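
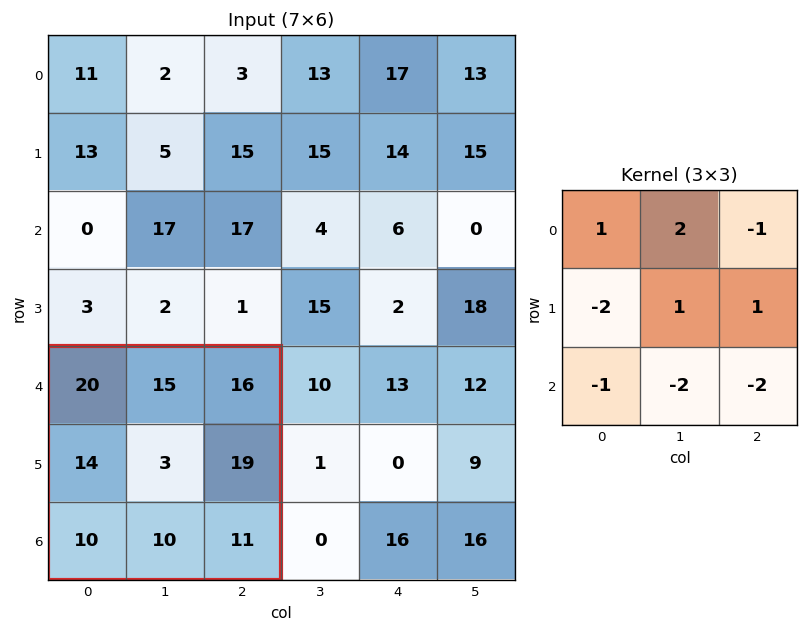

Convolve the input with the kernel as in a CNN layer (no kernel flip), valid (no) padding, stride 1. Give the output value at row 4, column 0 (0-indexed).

The receptive field on the input at this output position is [20 15 16 / 14 3 19 / 10 10 11]. Elementwise product with the kernel and sum: 20·1 + 15·2 + 16·-1 + 14·-2 + 3·1 + 19·1 + 10·-1 + 10·-2 + 11·-2.

-24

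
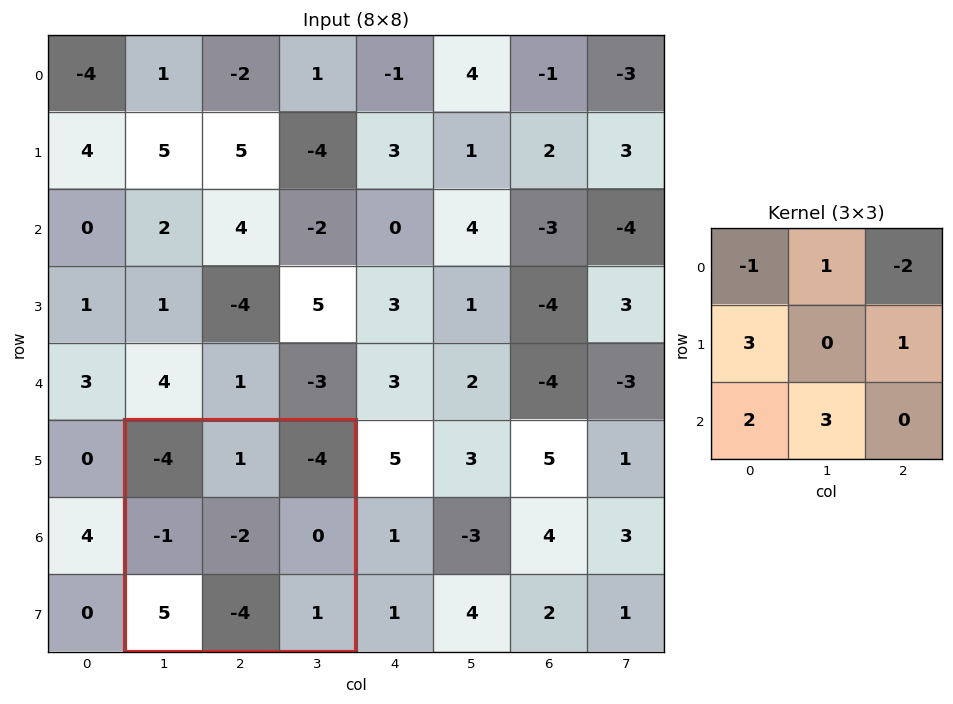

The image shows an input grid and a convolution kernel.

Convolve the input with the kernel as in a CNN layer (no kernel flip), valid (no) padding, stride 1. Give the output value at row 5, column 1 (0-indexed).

The receptive field on the input at this output position is [-4 1 -4 / -1 -2 0 / 5 -4 1]. Elementwise product with the kernel and sum: -4·-1 + 1·1 + -4·-2 + -1·3 + 0·1 + 5·2 + -4·3.

8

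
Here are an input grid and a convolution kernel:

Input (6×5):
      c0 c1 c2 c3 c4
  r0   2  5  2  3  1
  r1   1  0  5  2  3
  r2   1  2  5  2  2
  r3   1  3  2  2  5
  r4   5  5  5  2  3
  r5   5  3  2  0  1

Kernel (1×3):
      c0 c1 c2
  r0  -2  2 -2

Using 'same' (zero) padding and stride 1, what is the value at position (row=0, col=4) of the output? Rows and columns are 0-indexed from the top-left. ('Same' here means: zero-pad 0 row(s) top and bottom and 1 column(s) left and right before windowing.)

The receptive field on the zero-padded input at this output position is [3 1 0]. Elementwise product with the kernel and sum: 3·-2 + 1·2 + 0·-2.

-4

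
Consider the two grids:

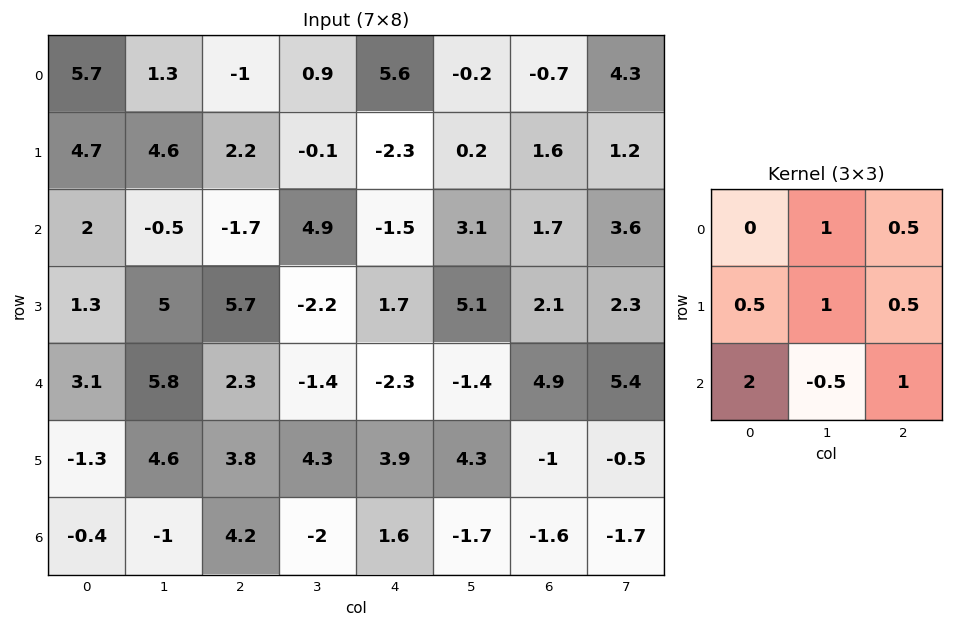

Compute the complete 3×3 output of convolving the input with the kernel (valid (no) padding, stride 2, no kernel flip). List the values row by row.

11.4 -3.8 -3.55
12.75 8.65 11.95
16.7 16.6 9.25

Output[0,0]: The receptive field on the input at this output position is [5.7 1.3 -1 / 4.7 4.6 2.2 / 2 -0.5 -1.7]. Elementwise product with the kernel and sum: 1.3·1 + -1·0.5 + 4.7·0.5 + 4.6·1 + 2.2·0.5 + 2·2 + -0.5·-0.5 + -1.7·1.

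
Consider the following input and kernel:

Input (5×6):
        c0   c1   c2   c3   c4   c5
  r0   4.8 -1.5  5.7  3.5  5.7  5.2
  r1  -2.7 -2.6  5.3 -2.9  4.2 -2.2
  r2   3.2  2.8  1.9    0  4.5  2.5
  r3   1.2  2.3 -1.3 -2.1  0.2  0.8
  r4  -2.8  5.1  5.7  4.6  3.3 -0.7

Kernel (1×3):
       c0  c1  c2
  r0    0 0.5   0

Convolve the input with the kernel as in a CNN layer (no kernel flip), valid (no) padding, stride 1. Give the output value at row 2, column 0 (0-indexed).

1.4

The receptive field on the input at this output position is [3.2 2.8 1.9]. Elementwise product with the kernel and sum: 2.8·0.5.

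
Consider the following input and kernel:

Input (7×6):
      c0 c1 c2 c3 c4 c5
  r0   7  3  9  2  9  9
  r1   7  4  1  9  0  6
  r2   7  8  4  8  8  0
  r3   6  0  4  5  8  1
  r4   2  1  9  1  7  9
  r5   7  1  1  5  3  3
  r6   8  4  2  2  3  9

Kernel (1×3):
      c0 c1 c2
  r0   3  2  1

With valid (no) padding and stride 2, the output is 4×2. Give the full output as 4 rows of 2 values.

Output[0,0]: The receptive field on the input at this output position is [7 3 9]. Elementwise product with the kernel and sum: 7·3 + 3·2 + 9·1.
Output[0,1]: The receptive field on the input at this output position is [9 2 9]. Elementwise product with the kernel and sum: 9·3 + 2·2 + 9·1.

36 40
41 36
17 36
34 13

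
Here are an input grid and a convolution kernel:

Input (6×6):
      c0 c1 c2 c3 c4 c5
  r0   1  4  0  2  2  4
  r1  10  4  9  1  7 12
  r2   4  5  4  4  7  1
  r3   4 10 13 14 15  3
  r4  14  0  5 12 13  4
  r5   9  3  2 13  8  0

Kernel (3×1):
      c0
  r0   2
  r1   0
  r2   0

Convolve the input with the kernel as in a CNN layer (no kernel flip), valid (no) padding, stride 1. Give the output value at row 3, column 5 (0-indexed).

The receptive field on the input at this output position is [3 / 4 / 0]. Elementwise product with the kernel and sum: 3·2.

6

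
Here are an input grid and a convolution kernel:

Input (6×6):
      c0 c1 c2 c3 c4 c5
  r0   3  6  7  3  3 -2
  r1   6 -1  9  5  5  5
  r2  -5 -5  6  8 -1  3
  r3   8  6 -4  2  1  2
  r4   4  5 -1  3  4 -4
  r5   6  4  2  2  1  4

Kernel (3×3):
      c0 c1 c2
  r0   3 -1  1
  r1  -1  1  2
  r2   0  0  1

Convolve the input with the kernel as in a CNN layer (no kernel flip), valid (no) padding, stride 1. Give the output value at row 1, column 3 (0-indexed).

14

The receptive field on the input at this output position is [5 5 5 / 8 -1 3 / 2 1 2]. Elementwise product with the kernel and sum: 5·3 + 5·-1 + 5·1 + 8·-1 + -1·1 + 3·2 + 2·1.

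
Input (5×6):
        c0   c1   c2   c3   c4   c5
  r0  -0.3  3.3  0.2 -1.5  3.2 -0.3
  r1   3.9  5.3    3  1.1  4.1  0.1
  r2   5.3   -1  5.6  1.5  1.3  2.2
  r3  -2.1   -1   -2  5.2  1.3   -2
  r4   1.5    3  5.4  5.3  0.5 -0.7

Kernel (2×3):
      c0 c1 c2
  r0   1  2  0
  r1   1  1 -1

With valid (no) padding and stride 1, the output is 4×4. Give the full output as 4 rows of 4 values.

12.5 10.9 -2.8 10
13.2 14.4 11 9.9
2.2 2 10.5 12.6
-5 -1.9 18.6 14.3

Output[0,0]: The receptive field on the input at this output position is [-0.3 3.3 0.2 / 3.9 5.3 3]. Elementwise product with the kernel and sum: -0.3·1 + 3.3·2 + 3.9·1 + 5.3·1 + 3·-1.
Output[0,1]: The receptive field on the input at this output position is [3.3 0.2 -1.5 / 5.3 3 1.1]. Elementwise product with the kernel and sum: 3.3·1 + 0.2·2 + 5.3·1 + 3·1 + 1.1·-1.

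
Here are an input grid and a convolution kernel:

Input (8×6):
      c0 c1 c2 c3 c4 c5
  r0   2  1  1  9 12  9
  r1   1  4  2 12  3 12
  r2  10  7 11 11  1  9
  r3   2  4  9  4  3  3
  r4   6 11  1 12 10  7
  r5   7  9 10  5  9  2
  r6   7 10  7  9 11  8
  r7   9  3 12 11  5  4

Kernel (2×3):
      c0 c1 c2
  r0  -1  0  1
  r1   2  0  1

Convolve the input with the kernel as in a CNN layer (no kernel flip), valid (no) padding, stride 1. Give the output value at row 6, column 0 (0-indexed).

The receptive field on the input at this output position is [7 10 7 / 9 3 12]. Elementwise product with the kernel and sum: 7·-1 + 7·1 + 9·2 + 12·1.

30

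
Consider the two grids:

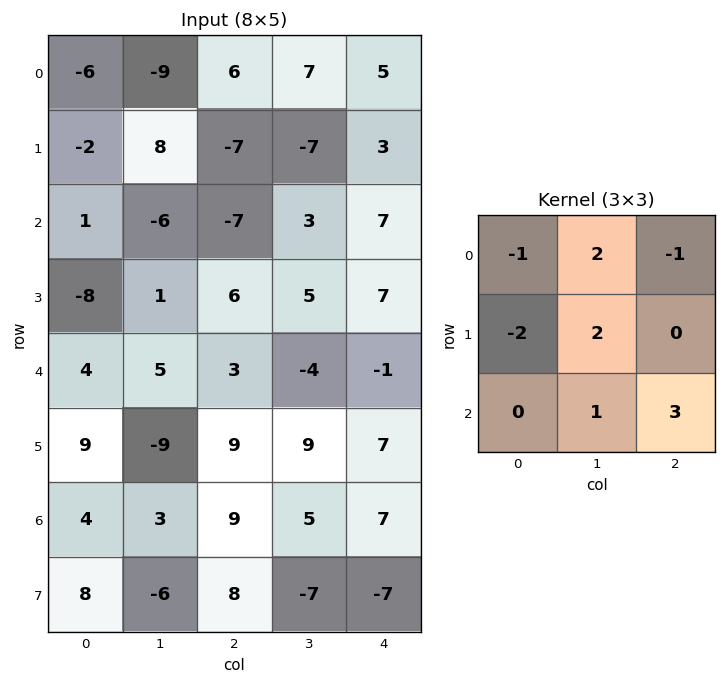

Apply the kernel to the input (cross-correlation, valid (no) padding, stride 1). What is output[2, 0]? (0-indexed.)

26

The receptive field on the input at this output position is [1 -6 -7 / -8 1 6 / 4 5 3]. Elementwise product with the kernel and sum: 1·-1 + -6·2 + -7·-1 + -8·-2 + 1·2 + 5·1 + 3·3.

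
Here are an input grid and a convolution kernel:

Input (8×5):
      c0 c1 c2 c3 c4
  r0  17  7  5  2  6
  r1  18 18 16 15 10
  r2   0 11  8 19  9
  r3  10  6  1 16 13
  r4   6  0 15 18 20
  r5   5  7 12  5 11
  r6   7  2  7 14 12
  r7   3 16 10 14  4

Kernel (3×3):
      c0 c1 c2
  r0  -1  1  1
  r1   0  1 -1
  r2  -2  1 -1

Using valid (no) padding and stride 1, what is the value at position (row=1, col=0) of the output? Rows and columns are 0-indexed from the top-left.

4

The receptive field on the input at this output position is [18 18 16 / 0 11 8 / 10 6 1]. Elementwise product with the kernel and sum: 18·-1 + 18·1 + 16·1 + 11·1 + 8·-1 + 10·-2 + 6·1 + 1·-1.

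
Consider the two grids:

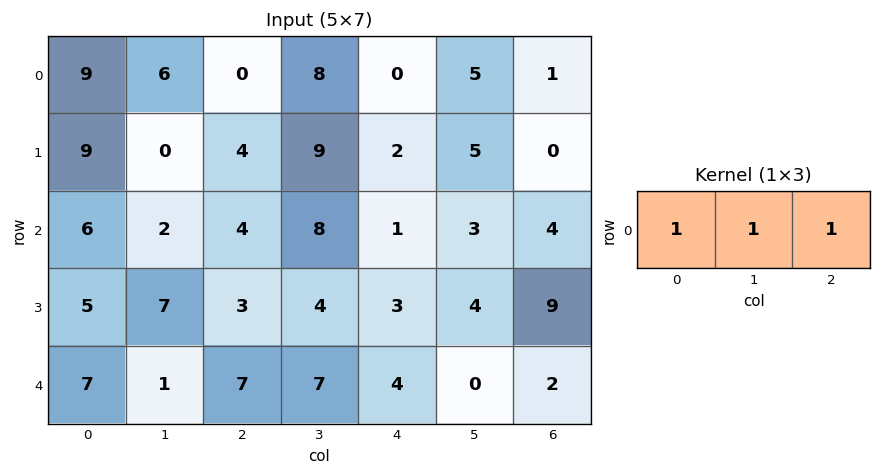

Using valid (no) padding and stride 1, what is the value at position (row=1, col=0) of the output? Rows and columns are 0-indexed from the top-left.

The receptive field on the input at this output position is [9 0 4]. Elementwise product with the kernel and sum: 9·1 + 0·1 + 4·1.

13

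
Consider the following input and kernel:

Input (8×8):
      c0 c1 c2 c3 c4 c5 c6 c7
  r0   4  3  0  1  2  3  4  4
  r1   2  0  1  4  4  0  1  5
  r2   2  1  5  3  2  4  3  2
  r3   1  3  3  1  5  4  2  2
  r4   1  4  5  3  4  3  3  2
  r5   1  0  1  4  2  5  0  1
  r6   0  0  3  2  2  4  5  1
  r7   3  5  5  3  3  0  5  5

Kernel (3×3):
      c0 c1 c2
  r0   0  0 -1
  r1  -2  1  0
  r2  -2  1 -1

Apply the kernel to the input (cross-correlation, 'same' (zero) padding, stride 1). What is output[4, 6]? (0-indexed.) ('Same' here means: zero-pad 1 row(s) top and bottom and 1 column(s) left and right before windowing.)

-16

The receptive field on the zero-padded input at this output position is [4 2 2 / 3 3 2 / 5 0 1]. Elementwise product with the kernel and sum: 2·-1 + 3·-2 + 3·1 + 5·-2 + 0·1 + 1·-1.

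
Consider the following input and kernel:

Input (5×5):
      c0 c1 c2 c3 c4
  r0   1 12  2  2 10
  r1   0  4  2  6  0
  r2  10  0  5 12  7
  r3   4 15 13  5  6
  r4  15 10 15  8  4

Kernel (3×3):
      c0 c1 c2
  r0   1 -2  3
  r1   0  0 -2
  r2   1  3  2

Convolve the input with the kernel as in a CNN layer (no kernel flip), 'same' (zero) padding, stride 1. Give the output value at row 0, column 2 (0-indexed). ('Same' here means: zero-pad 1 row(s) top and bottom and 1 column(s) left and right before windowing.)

18

The receptive field on the zero-padded input at this output position is [0 0 0 / 12 2 2 / 4 2 6]. Elementwise product with the kernel and sum: 0·1 + 0·-2 + 0·3 + 2·-2 + 4·1 + 2·3 + 6·2.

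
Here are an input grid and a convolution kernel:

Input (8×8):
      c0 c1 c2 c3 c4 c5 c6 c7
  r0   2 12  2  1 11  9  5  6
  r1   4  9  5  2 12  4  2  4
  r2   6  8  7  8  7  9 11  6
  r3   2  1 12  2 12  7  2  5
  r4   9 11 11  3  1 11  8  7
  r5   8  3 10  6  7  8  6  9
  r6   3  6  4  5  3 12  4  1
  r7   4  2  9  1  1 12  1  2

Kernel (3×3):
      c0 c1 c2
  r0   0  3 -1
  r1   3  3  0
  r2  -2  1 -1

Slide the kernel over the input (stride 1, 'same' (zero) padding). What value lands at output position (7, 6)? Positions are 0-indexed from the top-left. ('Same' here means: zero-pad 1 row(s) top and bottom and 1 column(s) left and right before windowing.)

The receptive field on the zero-padded input at this output position is [12 4 1 / 12 1 2 / 0 0 0]. Elementwise product with the kernel and sum: 4·3 + 1·-1 + 12·3 + 1·3 + 0·-2 + 0·1 + 0·-1.

50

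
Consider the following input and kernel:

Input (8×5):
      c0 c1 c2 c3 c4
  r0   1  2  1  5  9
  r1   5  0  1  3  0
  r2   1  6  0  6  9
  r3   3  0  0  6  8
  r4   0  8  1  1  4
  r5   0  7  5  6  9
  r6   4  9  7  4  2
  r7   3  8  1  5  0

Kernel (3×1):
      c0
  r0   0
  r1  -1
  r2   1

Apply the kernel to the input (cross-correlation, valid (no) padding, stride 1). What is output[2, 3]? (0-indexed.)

-5

The receptive field on the input at this output position is [6 / 6 / 1]. Elementwise product with the kernel and sum: 6·-1 + 1·1.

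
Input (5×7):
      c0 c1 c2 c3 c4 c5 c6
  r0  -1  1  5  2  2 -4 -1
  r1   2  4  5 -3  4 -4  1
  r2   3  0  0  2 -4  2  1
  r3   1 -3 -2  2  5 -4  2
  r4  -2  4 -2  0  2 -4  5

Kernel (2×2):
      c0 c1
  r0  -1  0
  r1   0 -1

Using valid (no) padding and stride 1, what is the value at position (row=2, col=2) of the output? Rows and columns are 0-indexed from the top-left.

The receptive field on the input at this output position is [0 2 / -2 2]. Elementwise product with the kernel and sum: 0·-1 + 2·-1.

-2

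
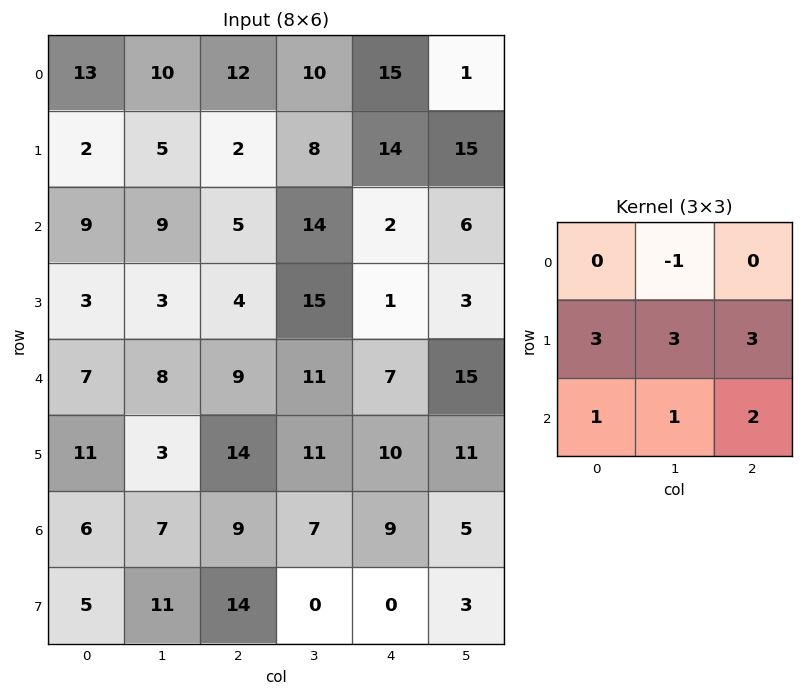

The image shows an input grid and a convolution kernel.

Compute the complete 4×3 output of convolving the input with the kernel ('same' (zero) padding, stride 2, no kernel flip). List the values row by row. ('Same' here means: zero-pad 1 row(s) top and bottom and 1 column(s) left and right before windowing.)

Output[0,0]: The receptive field on the zero-padded input at this output position is [0 0 0 / 0 13 10 / 0 2 5]. Elementwise product with the kernel and sum: 0·-1 + 0·3 + 13·3 + 10·3 + 0·1 + 2·1 + 5·2.
Output[0,1]: The receptive field on the zero-padded input at this output position is [0 0 0 / 10 12 10 / 5 2 8]. Elementwise product with the kernel and sum: 0·-1 + 10·3 + 12·3 + 10·3 + 5·1 + 2·1 + 8·2.

81 119 130
61 119 74
59 119 141
55 80 59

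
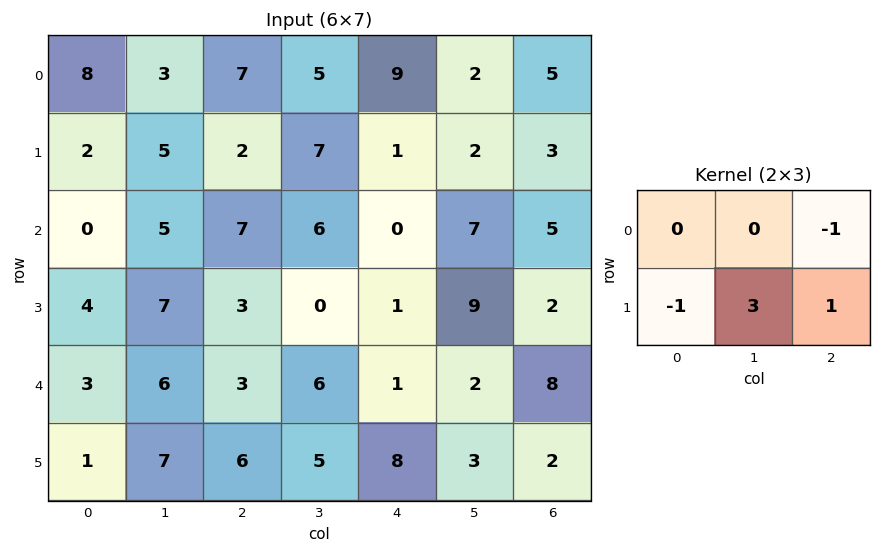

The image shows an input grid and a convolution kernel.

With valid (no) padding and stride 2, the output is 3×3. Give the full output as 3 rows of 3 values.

8 11 3
13 -2 23
23 16 -5

Output[0,0]: The receptive field on the input at this output position is [8 3 7 / 2 5 2]. Elementwise product with the kernel and sum: 7·-1 + 2·-1 + 5·3 + 2·1.
Output[0,1]: The receptive field on the input at this output position is [7 5 9 / 2 7 1]. Elementwise product with the kernel and sum: 9·-1 + 2·-1 + 7·3 + 1·1.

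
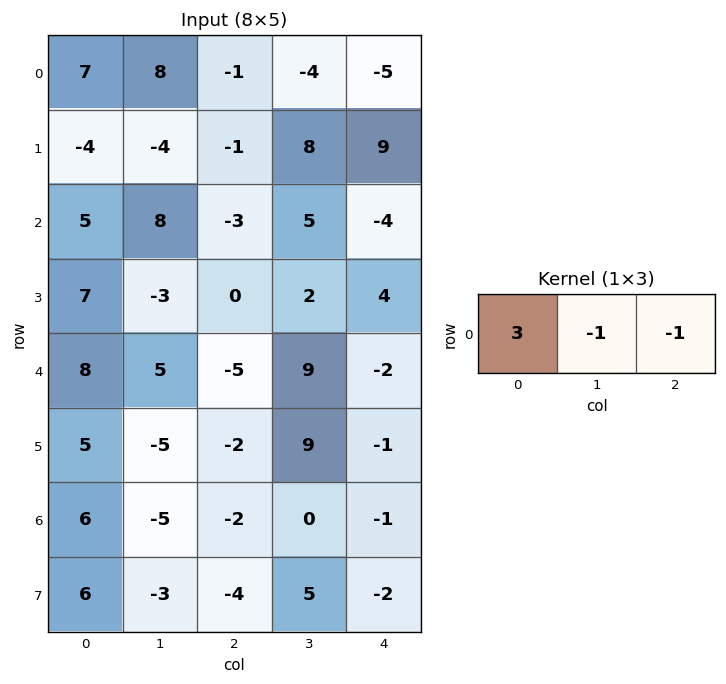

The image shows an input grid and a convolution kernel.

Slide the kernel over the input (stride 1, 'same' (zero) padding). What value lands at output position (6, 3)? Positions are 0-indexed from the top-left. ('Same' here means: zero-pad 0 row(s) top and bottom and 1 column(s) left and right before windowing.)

-5

The receptive field on the zero-padded input at this output position is [-2 0 -1]. Elementwise product with the kernel and sum: -2·3 + 0·-1 + -1·-1.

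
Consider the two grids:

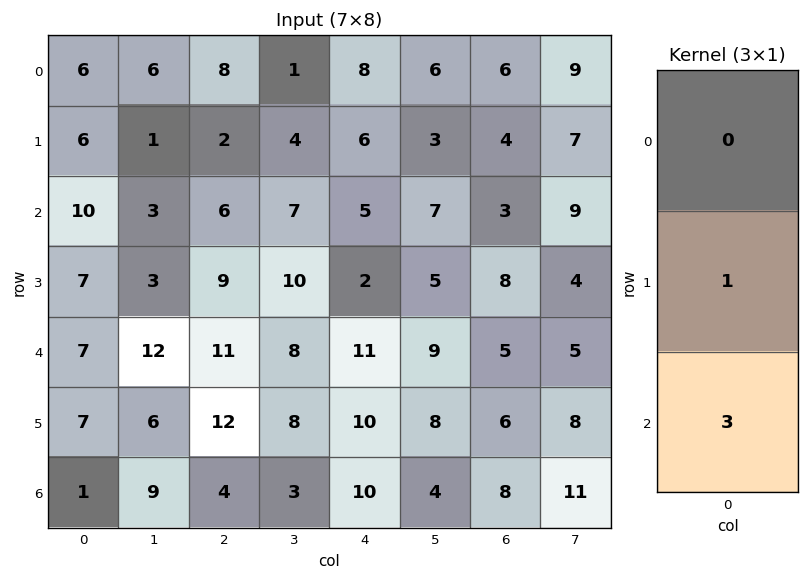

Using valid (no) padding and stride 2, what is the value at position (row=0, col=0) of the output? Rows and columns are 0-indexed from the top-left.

The receptive field on the input at this output position is [6 / 6 / 10]. Elementwise product with the kernel and sum: 6·1 + 10·3.

36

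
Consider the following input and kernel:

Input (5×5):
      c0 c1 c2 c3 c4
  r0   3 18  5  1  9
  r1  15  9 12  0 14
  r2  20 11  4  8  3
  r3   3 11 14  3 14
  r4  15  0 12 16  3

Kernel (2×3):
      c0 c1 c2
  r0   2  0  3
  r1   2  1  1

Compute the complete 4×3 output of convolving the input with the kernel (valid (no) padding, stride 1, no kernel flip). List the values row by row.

Output[0,0]: The receptive field on the input at this output position is [3 18 5 / 15 9 12]. Elementwise product with the kernel and sum: 3·2 + 5·3 + 15·2 + 9·1 + 12·1.
Output[0,1]: The receptive field on the input at this output position is [18 5 1 / 9 12 0]. Elementwise product with the kernel and sum: 18·2 + 1·3 + 9·2 + 12·1 + 0·1.

72 69 75
121 52 85
83 85 62
90 59 113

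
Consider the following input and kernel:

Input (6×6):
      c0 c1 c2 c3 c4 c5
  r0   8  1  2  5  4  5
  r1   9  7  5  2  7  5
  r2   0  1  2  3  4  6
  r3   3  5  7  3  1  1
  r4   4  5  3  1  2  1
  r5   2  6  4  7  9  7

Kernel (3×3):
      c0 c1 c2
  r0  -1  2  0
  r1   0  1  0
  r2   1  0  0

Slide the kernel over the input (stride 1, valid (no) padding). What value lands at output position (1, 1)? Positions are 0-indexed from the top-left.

10

The receptive field on the input at this output position is [7 5 2 / 1 2 3 / 5 7 3]. Elementwise product with the kernel and sum: 7·-1 + 5·2 + 2·1 + 5·1.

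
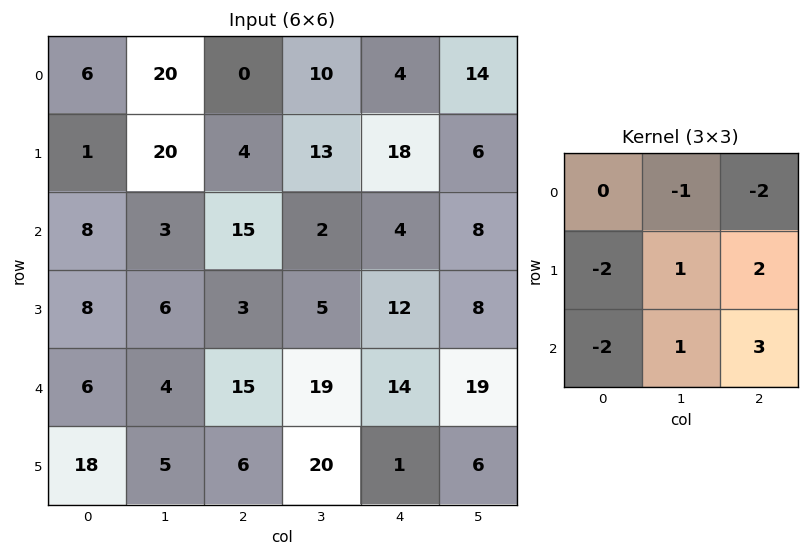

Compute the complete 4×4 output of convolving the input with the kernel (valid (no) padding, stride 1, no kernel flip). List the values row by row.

Output[0,0]: The receptive field on the input at this output position is [6 20 0 / 1 20 4 / 8 3 15]. Elementwise product with the kernel and sum: 20·-1 + 0·-2 + 1·-2 + 20·1 + 4·2 + 8·-2 + 3·1 + 15·3.

38 -15 7 -4
-12 -11 -34 12
0 46 44 31
-3 88 -1 -35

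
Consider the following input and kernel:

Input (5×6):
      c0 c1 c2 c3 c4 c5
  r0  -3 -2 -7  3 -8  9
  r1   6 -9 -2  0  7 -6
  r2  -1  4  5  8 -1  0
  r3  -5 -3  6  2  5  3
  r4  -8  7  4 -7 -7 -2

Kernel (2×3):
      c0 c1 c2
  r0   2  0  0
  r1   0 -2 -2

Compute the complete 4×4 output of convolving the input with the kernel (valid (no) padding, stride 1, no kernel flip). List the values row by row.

Output[0,0]: The receptive field on the input at this output position is [-3 -2 -7 / 6 -9 -2]. Elementwise product with the kernel and sum: -3·2 + -9·-2 + -2·-2.
Output[0,1]: The receptive field on the input at this output position is [-2 -7 3 / -9 -2 0]. Elementwise product with the kernel and sum: -2·2 + -2·-2 + 0·-2.

16 0 -28 4
-6 -44 -18 2
-8 -8 -4 0
-32 0 40 22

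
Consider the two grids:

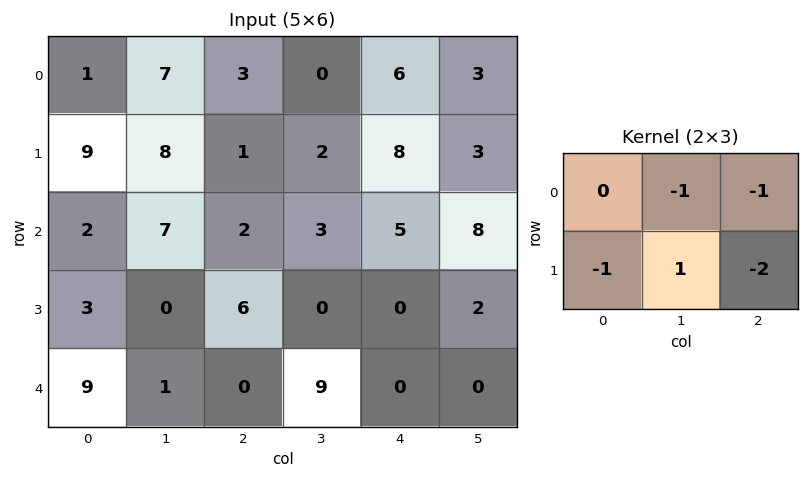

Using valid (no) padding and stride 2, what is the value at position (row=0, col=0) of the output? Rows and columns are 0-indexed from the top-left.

-13

The receptive field on the input at this output position is [1 7 3 / 9 8 1]. Elementwise product with the kernel and sum: 7·-1 + 3·-1 + 9·-1 + 8·1 + 1·-2.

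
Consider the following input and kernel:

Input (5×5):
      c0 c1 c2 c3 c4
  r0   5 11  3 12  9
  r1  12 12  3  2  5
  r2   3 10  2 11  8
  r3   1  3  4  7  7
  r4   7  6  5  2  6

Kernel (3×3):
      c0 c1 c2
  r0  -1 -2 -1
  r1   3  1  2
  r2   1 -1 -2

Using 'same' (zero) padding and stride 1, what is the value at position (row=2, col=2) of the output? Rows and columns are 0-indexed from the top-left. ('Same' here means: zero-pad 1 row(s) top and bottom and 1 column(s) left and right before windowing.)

The receptive field on the zero-padded input at this output position is [12 3 2 / 10 2 11 / 3 4 7]. Elementwise product with the kernel and sum: 12·-1 + 3·-2 + 2·-1 + 10·3 + 2·1 + 11·2 + 3·1 + 4·-1 + 7·-2.

19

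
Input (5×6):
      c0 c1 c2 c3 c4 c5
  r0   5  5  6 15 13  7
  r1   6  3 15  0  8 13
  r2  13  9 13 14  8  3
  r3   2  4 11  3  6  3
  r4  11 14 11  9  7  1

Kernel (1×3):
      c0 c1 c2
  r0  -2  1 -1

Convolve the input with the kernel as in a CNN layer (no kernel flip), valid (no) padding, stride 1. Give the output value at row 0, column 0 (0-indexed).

-11

The receptive field on the input at this output position is [5 5 6]. Elementwise product with the kernel and sum: 5·-2 + 5·1 + 6·-1.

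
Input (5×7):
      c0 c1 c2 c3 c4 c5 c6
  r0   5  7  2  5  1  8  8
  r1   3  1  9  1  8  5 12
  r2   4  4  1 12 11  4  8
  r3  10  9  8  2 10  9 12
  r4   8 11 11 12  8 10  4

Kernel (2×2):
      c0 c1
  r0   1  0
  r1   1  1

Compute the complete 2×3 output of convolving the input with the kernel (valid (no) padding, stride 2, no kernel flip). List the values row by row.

Output[0,0]: The receptive field on the input at this output position is [5 7 / 3 1]. Elementwise product with the kernel and sum: 5·1 + 3·1 + 1·1.
Output[0,1]: The receptive field on the input at this output position is [2 5 / 9 1]. Elementwise product with the kernel and sum: 2·1 + 9·1 + 1·1.

9 12 14
23 11 30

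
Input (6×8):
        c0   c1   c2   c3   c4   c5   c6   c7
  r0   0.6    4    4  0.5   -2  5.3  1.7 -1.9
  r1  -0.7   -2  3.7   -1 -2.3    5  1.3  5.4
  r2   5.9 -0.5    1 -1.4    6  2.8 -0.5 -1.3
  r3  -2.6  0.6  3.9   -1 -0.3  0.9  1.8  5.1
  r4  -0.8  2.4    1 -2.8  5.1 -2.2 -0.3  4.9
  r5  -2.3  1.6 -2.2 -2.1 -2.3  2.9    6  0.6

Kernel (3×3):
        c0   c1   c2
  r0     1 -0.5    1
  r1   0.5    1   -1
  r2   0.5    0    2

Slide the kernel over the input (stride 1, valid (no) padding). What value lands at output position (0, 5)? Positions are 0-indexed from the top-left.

The receptive field on the input at this output position is [5.3 1.7 -1.9 / 5 1.3 5.4 / 2.8 -0.5 -1.3]. Elementwise product with the kernel and sum: 5.3·1 + 1.7·-0.5 + -1.9·1 + 5·0.5 + 1.3·1 + 5.4·-1 + 2.8·0.5 + -1.3·2.

-0.25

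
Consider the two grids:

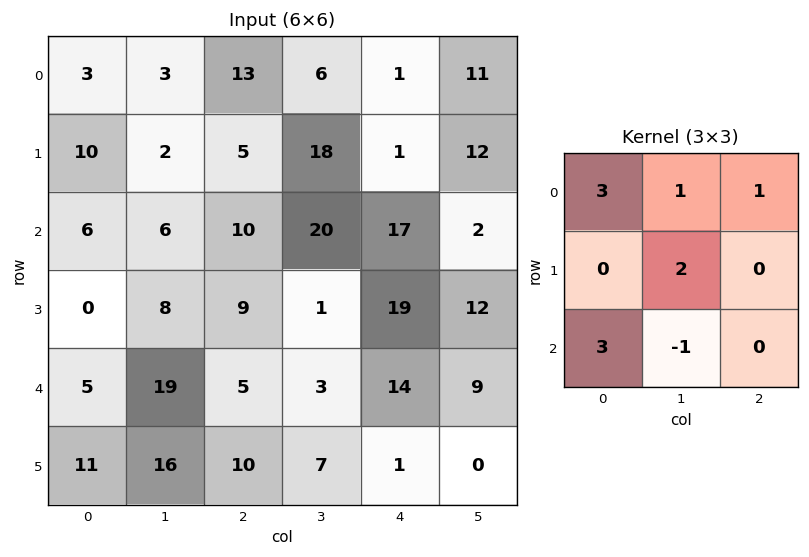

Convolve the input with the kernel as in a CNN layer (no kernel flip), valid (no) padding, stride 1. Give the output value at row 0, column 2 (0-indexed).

The receptive field on the input at this output position is [13 6 1 / 5 18 1 / 10 20 17]. Elementwise product with the kernel and sum: 13·3 + 6·1 + 1·1 + 18·2 + 10·3 + 20·-1.

92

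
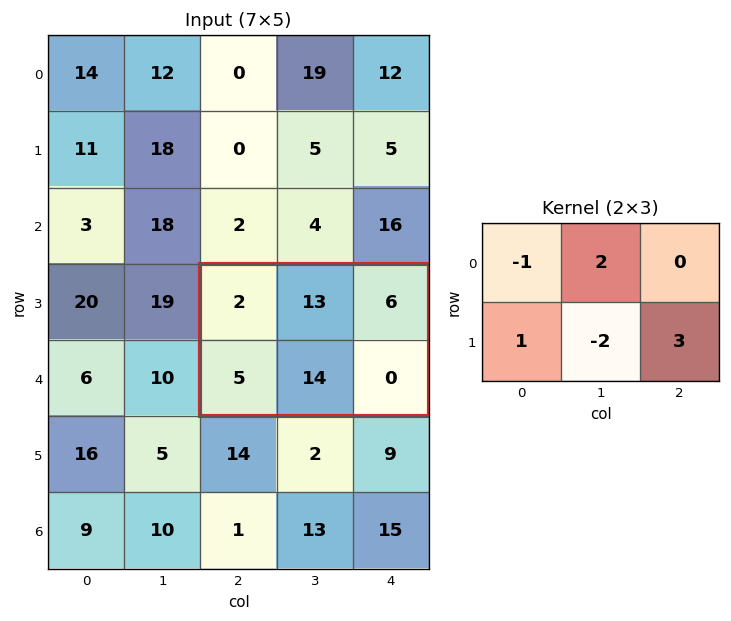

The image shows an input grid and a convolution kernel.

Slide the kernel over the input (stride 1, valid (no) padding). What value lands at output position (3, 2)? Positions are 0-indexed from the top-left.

The receptive field on the input at this output position is [2 13 6 / 5 14 0]. Elementwise product with the kernel and sum: 2·-1 + 13·2 + 5·1 + 14·-2 + 0·3.

1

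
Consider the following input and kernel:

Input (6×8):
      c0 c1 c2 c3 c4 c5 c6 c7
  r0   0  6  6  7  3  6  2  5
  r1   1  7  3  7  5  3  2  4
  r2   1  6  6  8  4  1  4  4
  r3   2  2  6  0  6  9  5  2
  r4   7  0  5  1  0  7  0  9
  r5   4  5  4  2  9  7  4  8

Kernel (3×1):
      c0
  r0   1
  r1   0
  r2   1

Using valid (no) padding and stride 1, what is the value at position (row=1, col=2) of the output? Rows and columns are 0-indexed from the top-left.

9

The receptive field on the input at this output position is [3 / 6 / 6]. Elementwise product with the kernel and sum: 3·1 + 6·1.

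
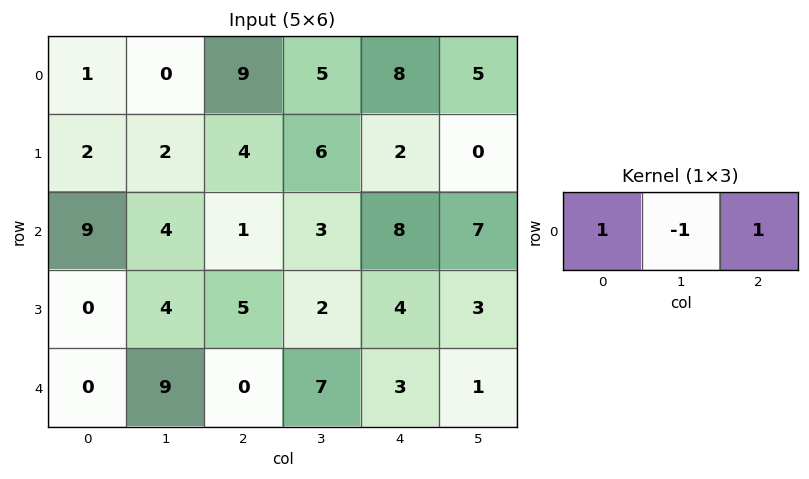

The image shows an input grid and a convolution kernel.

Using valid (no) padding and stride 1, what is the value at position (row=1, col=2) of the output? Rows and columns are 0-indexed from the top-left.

0

The receptive field on the input at this output position is [4 6 2]. Elementwise product with the kernel and sum: 4·1 + 6·-1 + 2·1.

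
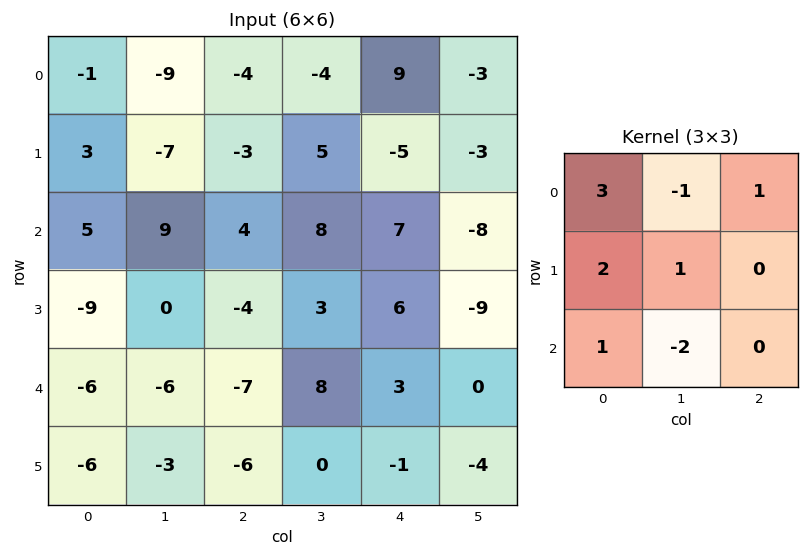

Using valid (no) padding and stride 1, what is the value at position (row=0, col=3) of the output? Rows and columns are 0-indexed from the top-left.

-25

The receptive field on the input at this output position is [-4 9 -3 / 5 -5 -3 / 8 7 -8]. Elementwise product with the kernel and sum: -4·3 + 9·-1 + -3·1 + 5·2 + -5·1 + 8·1 + 7·-2.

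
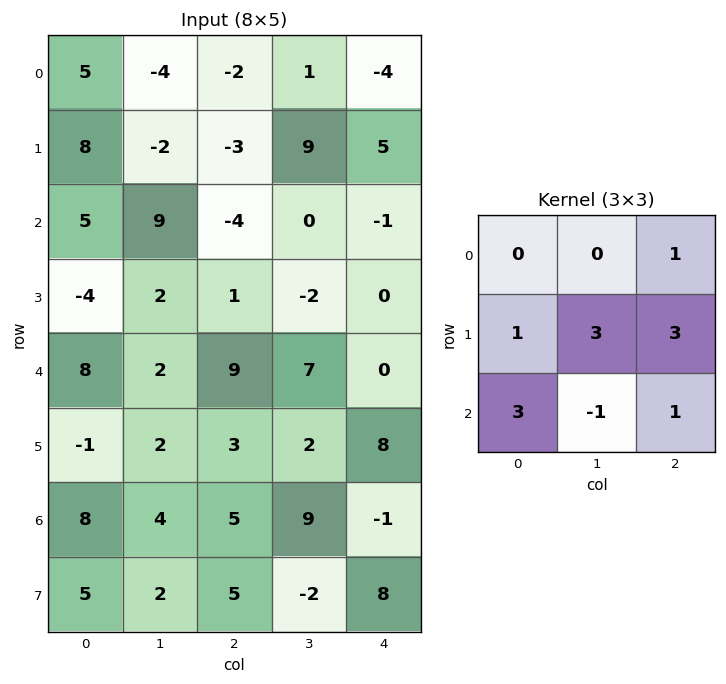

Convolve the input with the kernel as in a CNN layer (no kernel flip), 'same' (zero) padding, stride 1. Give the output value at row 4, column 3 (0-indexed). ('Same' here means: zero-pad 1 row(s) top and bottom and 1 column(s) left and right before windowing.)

The receptive field on the zero-padded input at this output position is [1 -2 0 / 9 7 0 / 3 2 8]. Elementwise product with the kernel and sum: 0·1 + 9·1 + 7·3 + 0·3 + 3·3 + 2·-1 + 8·1.

45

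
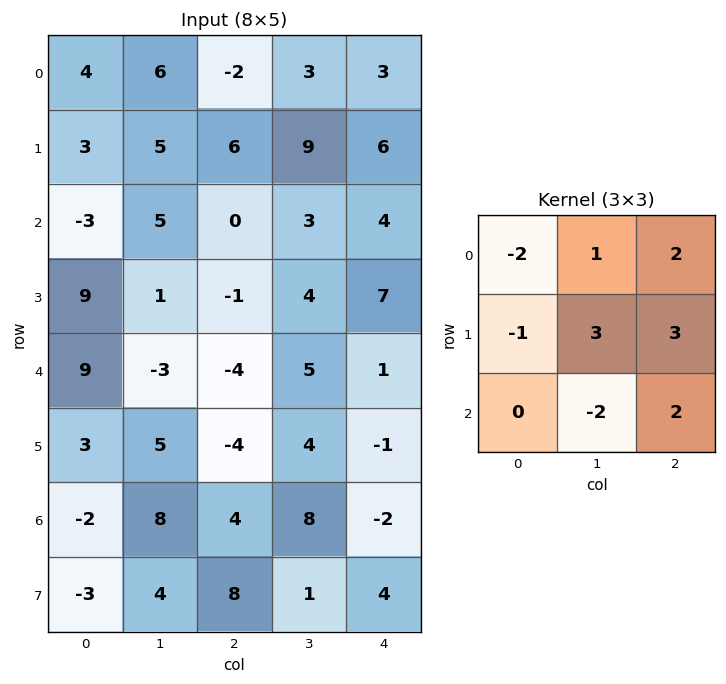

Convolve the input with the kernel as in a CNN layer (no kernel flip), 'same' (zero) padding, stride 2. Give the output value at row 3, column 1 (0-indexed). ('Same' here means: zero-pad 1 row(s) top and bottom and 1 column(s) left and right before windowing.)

8

The receptive field on the zero-padded input at this output position is [5 -4 4 / 8 4 8 / 4 8 1]. Elementwise product with the kernel and sum: 5·-2 + -4·1 + 4·2 + 8·-1 + 4·3 + 8·3 + 8·-2 + 1·2.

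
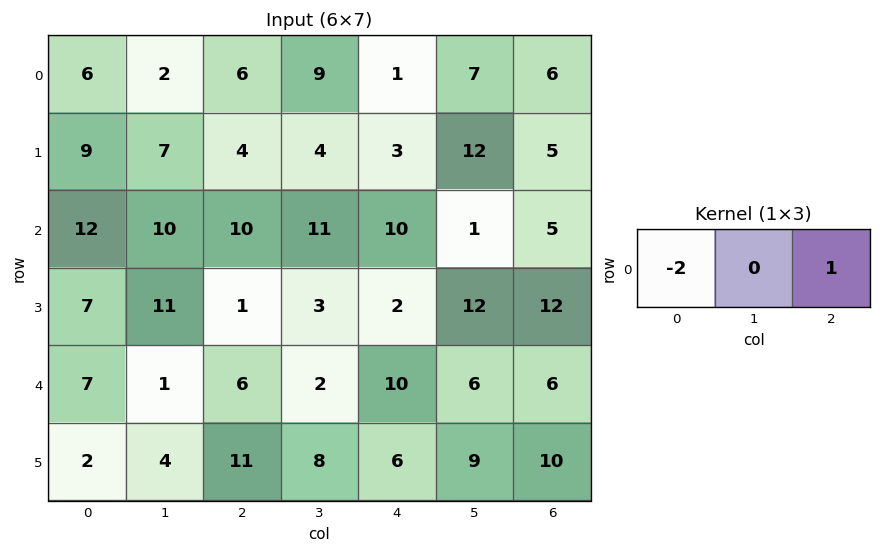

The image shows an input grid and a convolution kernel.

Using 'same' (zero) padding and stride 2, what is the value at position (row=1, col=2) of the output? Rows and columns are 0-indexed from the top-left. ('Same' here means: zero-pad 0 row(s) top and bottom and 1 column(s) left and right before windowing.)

-21

The receptive field on the zero-padded input at this output position is [11 10 1]. Elementwise product with the kernel and sum: 11·-2 + 1·1.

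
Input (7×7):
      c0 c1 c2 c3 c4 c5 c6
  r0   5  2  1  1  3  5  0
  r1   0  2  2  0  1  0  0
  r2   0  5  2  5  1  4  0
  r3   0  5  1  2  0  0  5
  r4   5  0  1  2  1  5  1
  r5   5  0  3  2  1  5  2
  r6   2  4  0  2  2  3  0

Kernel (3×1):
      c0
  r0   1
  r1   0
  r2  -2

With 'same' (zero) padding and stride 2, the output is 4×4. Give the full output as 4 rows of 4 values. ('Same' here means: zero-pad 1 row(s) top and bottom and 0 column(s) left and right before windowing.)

Output[0,0]: The receptive field on the zero-padded input at this output position is [0 / 5 / 0]. Elementwise product with the kernel and sum: 0·1 + 0·-2.

0 -4 -2 0
0 0 1 -10
-10 -5 -2 1
5 3 1 2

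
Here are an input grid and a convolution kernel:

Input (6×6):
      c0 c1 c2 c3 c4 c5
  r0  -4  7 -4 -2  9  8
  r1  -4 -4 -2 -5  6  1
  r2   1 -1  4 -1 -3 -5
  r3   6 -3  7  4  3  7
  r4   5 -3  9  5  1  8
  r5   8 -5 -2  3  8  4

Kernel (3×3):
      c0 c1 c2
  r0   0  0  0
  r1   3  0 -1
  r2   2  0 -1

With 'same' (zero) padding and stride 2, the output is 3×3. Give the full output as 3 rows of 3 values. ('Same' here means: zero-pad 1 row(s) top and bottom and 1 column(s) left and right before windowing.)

-3 20 -25
4 -12 3
8 -27 9

Output[0,0]: The receptive field on the zero-padded input at this output position is [0 0 0 / 0 -4 7 / 0 -4 -4]. Elementwise product with the kernel and sum: 0·3 + 7·-1 + 0·2 + -4·-1.
Output[0,1]: The receptive field on the zero-padded input at this output position is [0 0 0 / 7 -4 -2 / -4 -2 -5]. Elementwise product with the kernel and sum: 7·3 + -2·-1 + -4·2 + -5·-1.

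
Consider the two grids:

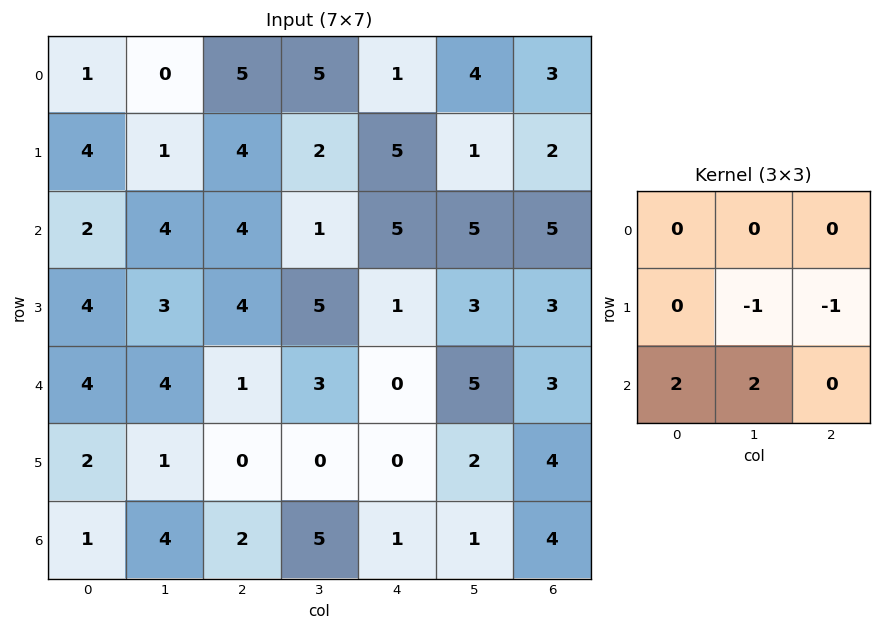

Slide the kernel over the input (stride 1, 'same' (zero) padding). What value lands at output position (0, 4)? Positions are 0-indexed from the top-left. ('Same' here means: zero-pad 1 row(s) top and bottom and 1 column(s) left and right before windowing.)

The receptive field on the zero-padded input at this output position is [0 0 0 / 5 1 4 / 2 5 1]. Elementwise product with the kernel and sum: 1·-1 + 4·-1 + 2·2 + 5·2.

9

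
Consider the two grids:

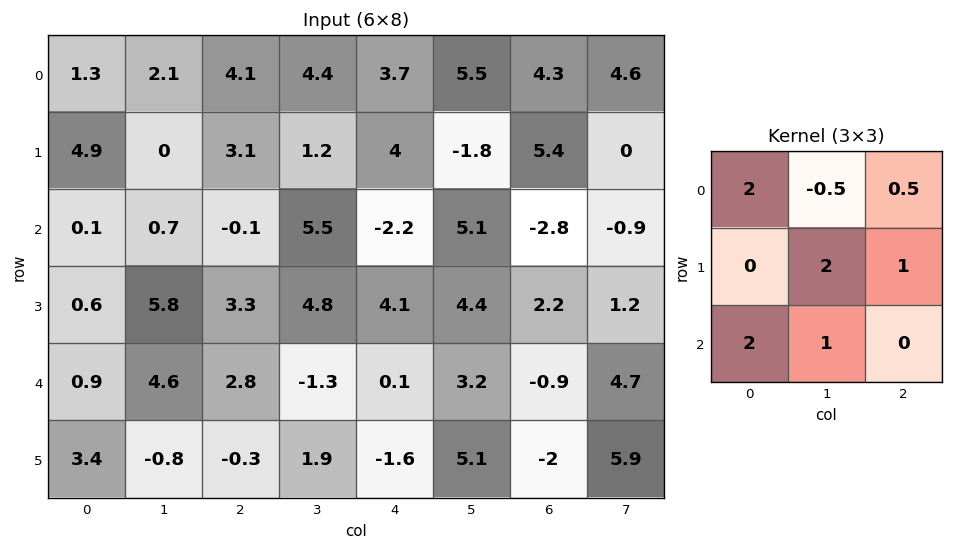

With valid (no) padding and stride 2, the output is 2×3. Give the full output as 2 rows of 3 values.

Output[0,0]: The receptive field on the input at this output position is [1.3 2.1 4.1 / 4.9 0 3.1 / 0.1 0.7 -0.1]. Elementwise product with the kernel and sum: 1.3·2 + 2.1·-0.5 + 4.1·0.5 + 0·2 + 3.1·1 + 0.1·2 + 0.7·1.
Output[0,1]: The receptive field on the input at this output position is [4.1 4.4 3.7 / 3.1 1.2 4 / -0.1 5.5 -2.2]. Elementwise product with the kernel and sum: 4.1·2 + 4.4·-0.5 + 3.7·0.5 + 1.2·2 + 4·1 + -0.1·2 + 5.5·1.

7.6 19.55 9.3
21.1 13.95 6.05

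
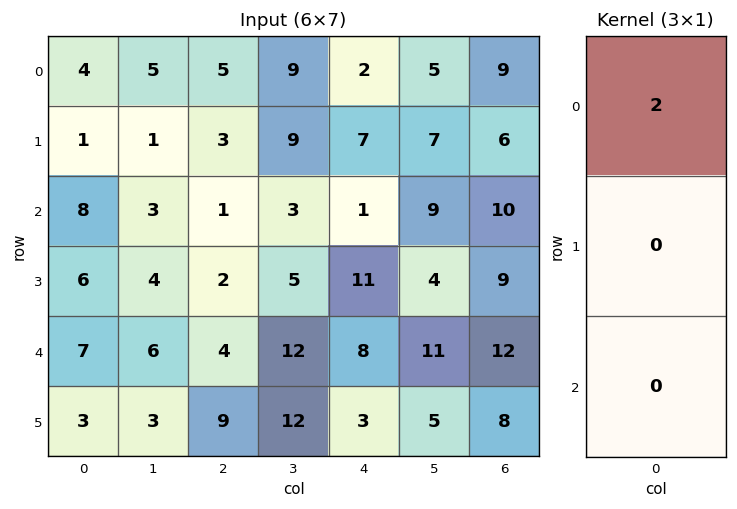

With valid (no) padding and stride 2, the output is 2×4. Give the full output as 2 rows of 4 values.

Output[0,0]: The receptive field on the input at this output position is [4 / 1 / 8]. Elementwise product with the kernel and sum: 4·2.

8 10 4 18
16 2 2 20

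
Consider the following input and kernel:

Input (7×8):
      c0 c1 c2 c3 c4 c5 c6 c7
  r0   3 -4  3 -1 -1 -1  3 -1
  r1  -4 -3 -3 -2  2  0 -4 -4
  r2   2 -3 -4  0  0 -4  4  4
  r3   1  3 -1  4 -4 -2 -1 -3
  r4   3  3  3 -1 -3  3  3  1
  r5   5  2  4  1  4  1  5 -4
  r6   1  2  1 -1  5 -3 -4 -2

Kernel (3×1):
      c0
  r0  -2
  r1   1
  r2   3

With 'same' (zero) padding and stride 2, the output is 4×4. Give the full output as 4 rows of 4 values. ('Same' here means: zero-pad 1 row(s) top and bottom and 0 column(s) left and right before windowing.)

-9 -6 5 -9
13 -1 -16 9
16 17 17 20
-9 -7 -3 -14

Output[0,0]: The receptive field on the zero-padded input at this output position is [0 / 3 / -4]. Elementwise product with the kernel and sum: 0·-2 + 3·1 + -4·3.
Output[0,1]: The receptive field on the zero-padded input at this output position is [0 / 3 / -3]. Elementwise product with the kernel and sum: 0·-2 + 3·1 + -3·3.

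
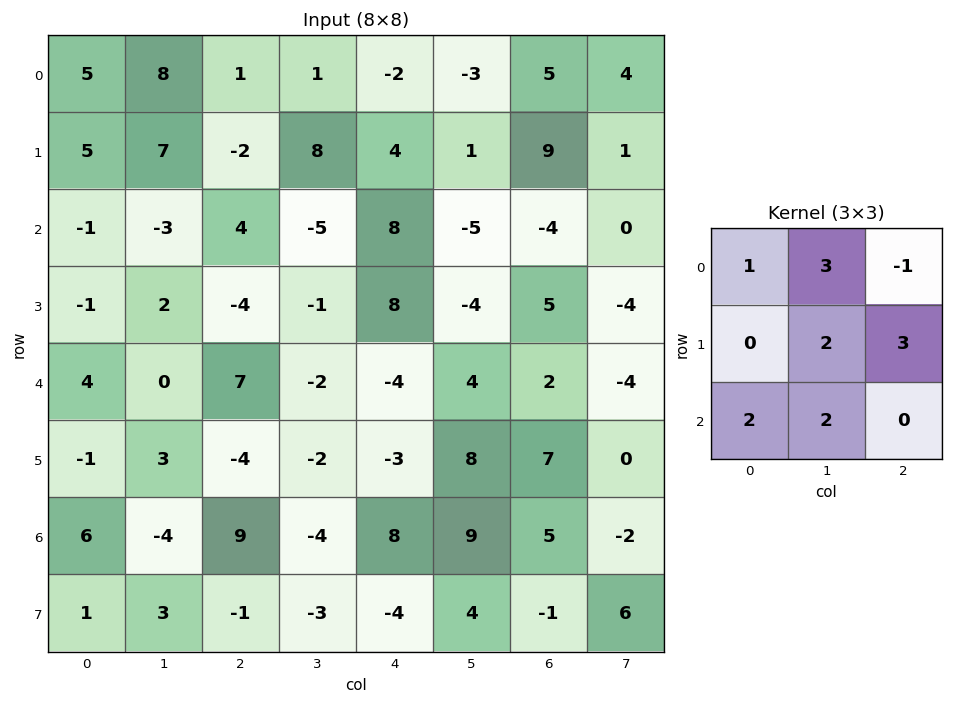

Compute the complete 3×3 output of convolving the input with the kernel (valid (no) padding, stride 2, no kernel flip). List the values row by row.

28 32 19
-14 13 4
-5 2 77

Output[0,0]: The receptive field on the input at this output position is [5 8 1 / 5 7 -2 / -1 -3 4]. Elementwise product with the kernel and sum: 5·1 + 8·3 + 1·-1 + 7·2 + -2·3 + -1·2 + -3·2.
Output[0,1]: The receptive field on the input at this output position is [1 1 -2 / -2 8 4 / 4 -5 8]. Elementwise product with the kernel and sum: 1·1 + 1·3 + -2·-1 + 8·2 + 4·3 + 4·2 + -5·2.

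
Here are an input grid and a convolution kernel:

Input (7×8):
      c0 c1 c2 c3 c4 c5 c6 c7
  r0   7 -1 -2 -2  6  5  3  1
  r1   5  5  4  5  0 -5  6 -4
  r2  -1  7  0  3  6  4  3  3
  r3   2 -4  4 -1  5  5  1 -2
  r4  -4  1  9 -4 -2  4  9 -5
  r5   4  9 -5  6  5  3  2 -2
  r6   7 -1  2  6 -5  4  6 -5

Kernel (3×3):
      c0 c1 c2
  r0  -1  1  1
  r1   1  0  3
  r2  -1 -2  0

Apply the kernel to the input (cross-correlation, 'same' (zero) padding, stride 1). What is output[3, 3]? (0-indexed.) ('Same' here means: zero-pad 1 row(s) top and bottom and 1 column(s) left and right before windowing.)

27

The receptive field on the zero-padded input at this output position is [0 3 6 / 4 -1 5 / 9 -4 -2]. Elementwise product with the kernel and sum: 0·-1 + 3·1 + 6·1 + 4·1 + 5·3 + 9·-1 + -4·-2.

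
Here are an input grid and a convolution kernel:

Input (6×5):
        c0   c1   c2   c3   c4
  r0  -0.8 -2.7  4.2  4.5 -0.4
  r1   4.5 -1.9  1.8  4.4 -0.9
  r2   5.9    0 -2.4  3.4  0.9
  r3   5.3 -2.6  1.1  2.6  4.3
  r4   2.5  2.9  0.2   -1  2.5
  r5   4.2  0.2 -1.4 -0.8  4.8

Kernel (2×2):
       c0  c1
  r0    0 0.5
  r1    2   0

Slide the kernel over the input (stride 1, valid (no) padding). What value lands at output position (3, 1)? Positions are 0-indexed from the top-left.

6.35

The receptive field on the input at this output position is [-2.6 1.1 / 2.9 0.2]. Elementwise product with the kernel and sum: 1.1·0.5 + 2.9·2.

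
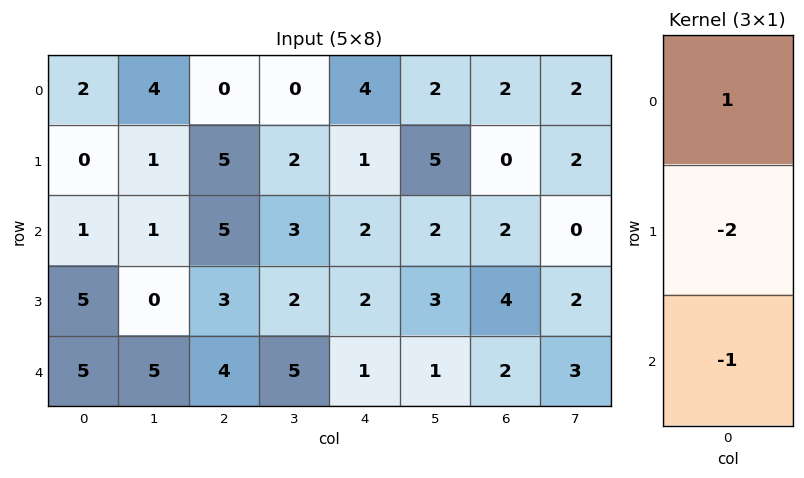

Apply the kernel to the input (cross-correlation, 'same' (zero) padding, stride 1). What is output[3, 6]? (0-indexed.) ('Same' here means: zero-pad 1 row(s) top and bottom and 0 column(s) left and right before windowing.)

-8

The receptive field on the zero-padded input at this output position is [2 / 4 / 2]. Elementwise product with the kernel and sum: 2·1 + 4·-2 + 2·-1.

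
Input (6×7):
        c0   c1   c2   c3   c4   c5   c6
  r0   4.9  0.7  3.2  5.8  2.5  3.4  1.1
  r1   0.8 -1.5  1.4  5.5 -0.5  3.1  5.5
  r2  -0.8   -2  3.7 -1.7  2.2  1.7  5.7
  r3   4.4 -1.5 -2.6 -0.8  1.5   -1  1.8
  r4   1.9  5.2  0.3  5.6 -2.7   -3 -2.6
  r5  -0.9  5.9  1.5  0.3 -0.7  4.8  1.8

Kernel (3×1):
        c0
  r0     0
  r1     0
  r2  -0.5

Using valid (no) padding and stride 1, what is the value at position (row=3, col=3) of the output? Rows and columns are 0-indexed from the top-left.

The receptive field on the input at this output position is [-0.8 / 5.6 / 0.3]. Elementwise product with the kernel and sum: 0.3·-0.5.

-0.15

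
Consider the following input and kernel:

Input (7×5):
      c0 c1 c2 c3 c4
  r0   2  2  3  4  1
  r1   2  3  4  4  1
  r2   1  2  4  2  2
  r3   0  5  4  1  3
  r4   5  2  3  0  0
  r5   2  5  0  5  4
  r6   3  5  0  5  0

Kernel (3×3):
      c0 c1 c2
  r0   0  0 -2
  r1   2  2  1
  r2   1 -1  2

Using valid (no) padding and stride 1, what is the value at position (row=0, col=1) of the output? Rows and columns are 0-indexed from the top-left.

The receptive field on the input at this output position is [2 3 4 / 3 4 4 / 2 4 2]. Elementwise product with the kernel and sum: 4·-2 + 3·2 + 4·2 + 4·1 + 2·1 + 4·-1 + 2·2.

12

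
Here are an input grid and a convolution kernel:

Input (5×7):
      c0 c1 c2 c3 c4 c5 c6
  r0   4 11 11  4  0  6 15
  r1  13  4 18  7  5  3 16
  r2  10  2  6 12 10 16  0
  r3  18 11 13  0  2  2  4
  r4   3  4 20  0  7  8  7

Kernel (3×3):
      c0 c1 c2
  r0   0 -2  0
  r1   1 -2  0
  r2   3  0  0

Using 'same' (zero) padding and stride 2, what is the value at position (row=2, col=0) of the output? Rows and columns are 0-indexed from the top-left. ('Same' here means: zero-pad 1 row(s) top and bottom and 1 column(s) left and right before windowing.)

-42

The receptive field on the zero-padded input at this output position is [0 18 11 / 0 3 4 / 0 0 0]. Elementwise product with the kernel and sum: 18·-2 + 0·1 + 3·-2 + 0·3.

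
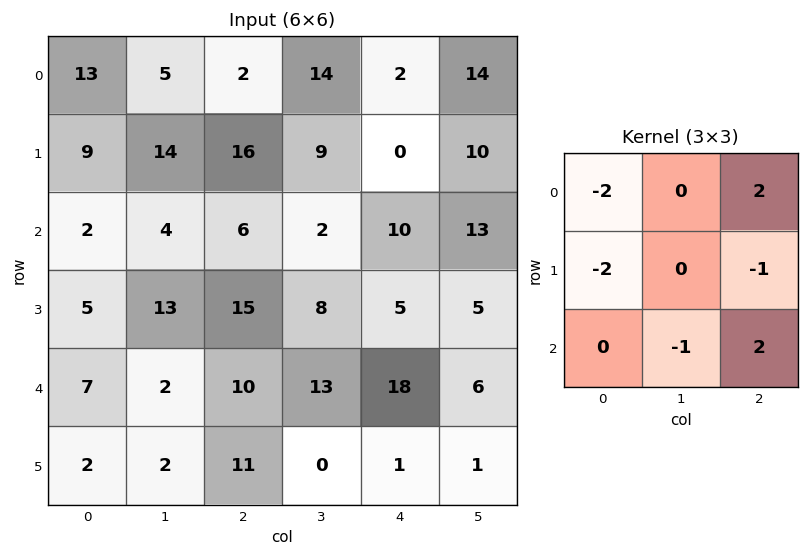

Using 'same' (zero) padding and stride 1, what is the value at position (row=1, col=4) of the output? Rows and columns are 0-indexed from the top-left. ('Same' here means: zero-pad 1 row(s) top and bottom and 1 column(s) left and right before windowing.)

-12

The receptive field on the zero-padded input at this output position is [14 2 14 / 9 0 10 / 2 10 13]. Elementwise product with the kernel and sum: 14·-2 + 14·2 + 9·-2 + 10·-1 + 10·-1 + 13·2.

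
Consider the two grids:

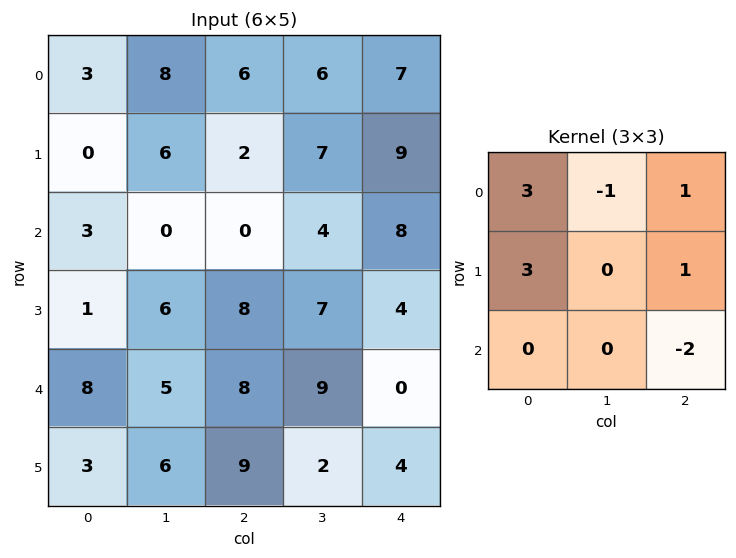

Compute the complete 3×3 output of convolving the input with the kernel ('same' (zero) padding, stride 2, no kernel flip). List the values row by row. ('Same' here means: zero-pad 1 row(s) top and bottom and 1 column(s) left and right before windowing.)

-4 16 18
-6 13 24
-2 37 44

Output[0,0]: The receptive field on the zero-padded input at this output position is [0 0 0 / 0 3 8 / 0 0 6]. Elementwise product with the kernel and sum: 0·3 + 0·-1 + 0·1 + 0·3 + 8·1 + 6·-2.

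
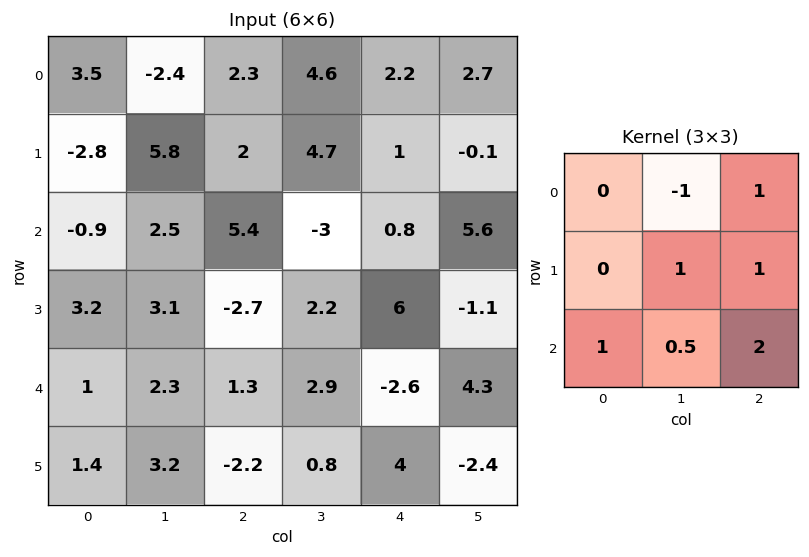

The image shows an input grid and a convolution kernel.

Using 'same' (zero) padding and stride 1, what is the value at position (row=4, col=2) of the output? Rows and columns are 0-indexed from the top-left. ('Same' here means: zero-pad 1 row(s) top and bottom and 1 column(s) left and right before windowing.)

12.8

The receptive field on the zero-padded input at this output position is [3.1 -2.7 2.2 / 2.3 1.3 2.9 / 3.2 -2.2 0.8]. Elementwise product with the kernel and sum: -2.7·-1 + 2.2·1 + 1.3·1 + 2.9·1 + 3.2·1 + -2.2·0.5 + 0.8·2.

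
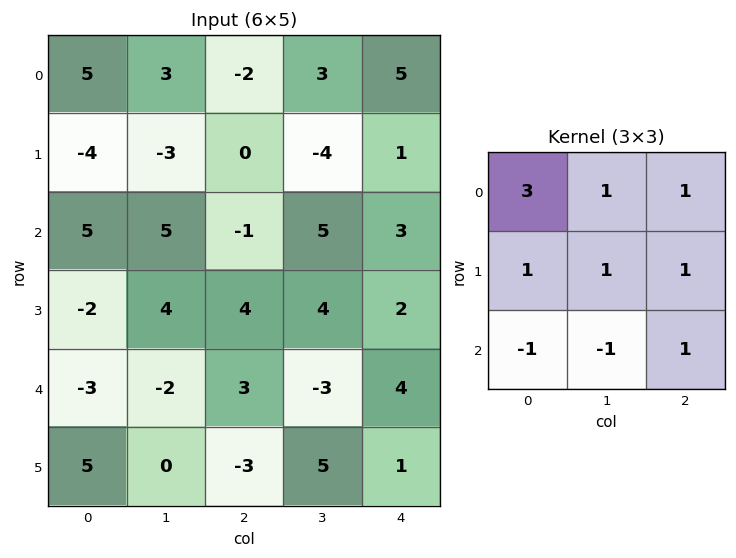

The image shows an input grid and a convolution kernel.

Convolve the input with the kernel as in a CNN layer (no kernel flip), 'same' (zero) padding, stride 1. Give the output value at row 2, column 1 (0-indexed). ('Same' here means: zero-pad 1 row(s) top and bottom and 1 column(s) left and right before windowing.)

-4

The receptive field on the zero-padded input at this output position is [-4 -3 0 / 5 5 -1 / -2 4 4]. Elementwise product with the kernel and sum: -4·3 + -3·1 + 0·1 + 5·1 + 5·1 + -1·1 + -2·-1 + 4·-1 + 4·1.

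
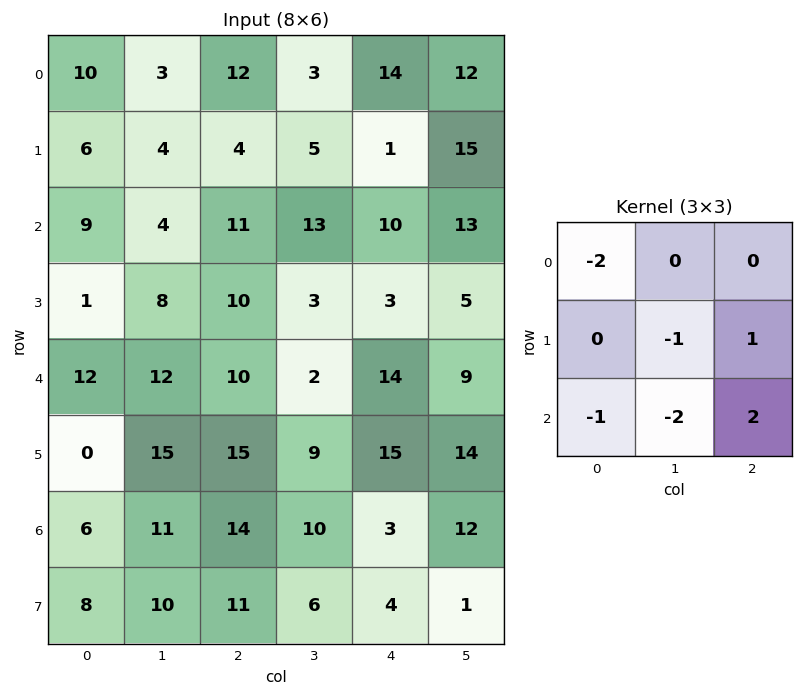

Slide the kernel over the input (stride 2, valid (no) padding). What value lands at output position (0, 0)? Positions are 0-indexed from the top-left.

The receptive field on the input at this output position is [10 3 12 / 6 4 4 / 9 4 11]. Elementwise product with the kernel and sum: 10·-2 + 4·-1 + 4·1 + 9·-1 + 4·-2 + 11·2.

-15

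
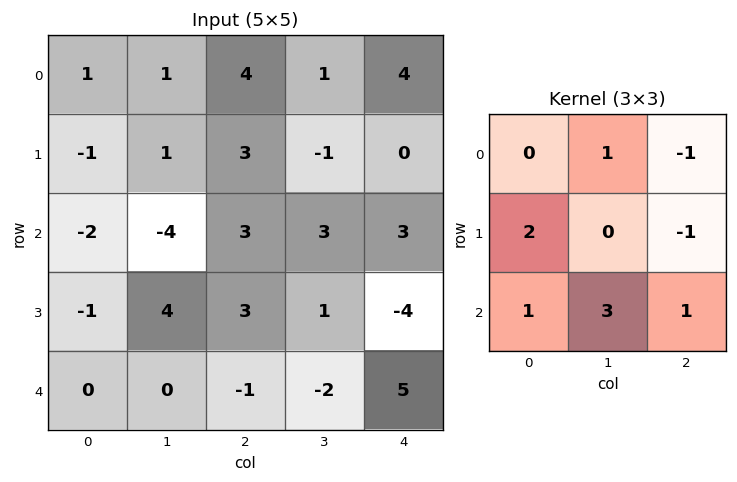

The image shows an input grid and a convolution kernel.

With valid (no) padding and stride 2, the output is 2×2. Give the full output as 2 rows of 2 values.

Output[0,0]: The receptive field on the input at this output position is [1 1 4 / -1 1 3 / -2 -4 3]. Elementwise product with the kernel and sum: 1·1 + 4·-1 + -1·2 + 3·-1 + -2·1 + -4·3 + 3·1.
Output[0,1]: The receptive field on the input at this output position is [4 1 4 / 3 -1 0 / 3 3 3]. Elementwise product with the kernel and sum: 1·1 + 4·-1 + 3·2 + 0·-1 + 3·1 + 3·3 + 3·1.

-19 18
-13 8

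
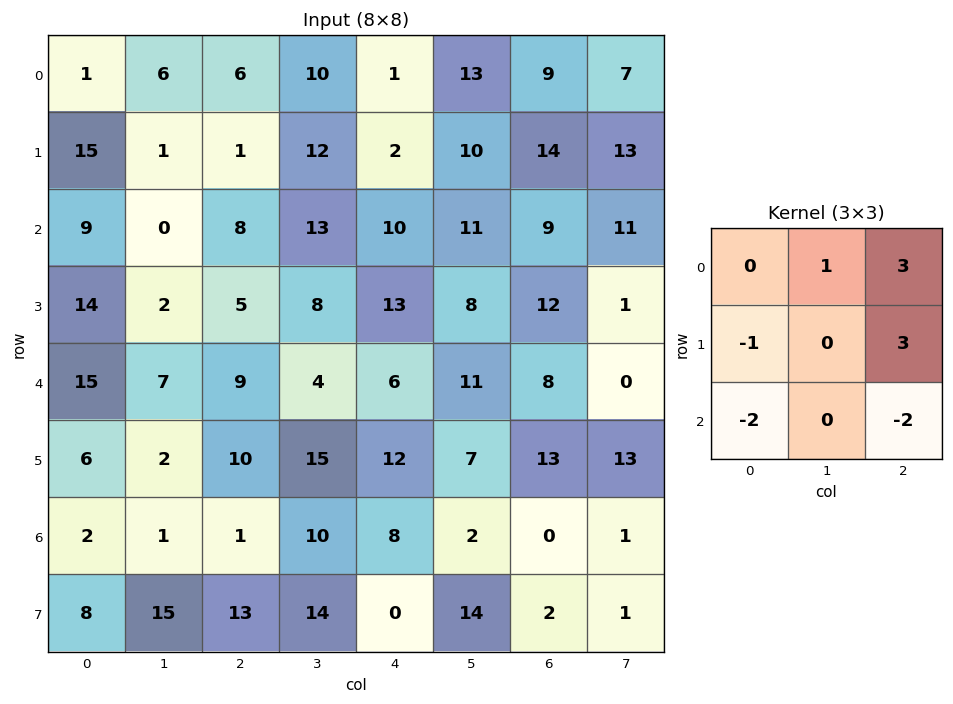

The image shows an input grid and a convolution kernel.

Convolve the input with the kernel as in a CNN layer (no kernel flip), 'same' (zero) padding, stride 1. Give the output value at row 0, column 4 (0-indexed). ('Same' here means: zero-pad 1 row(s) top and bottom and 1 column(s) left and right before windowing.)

-15

The receptive field on the zero-padded input at this output position is [0 0 0 / 10 1 13 / 12 2 10]. Elementwise product with the kernel and sum: 0·1 + 0·3 + 10·-1 + 13·3 + 12·-2 + 10·-2.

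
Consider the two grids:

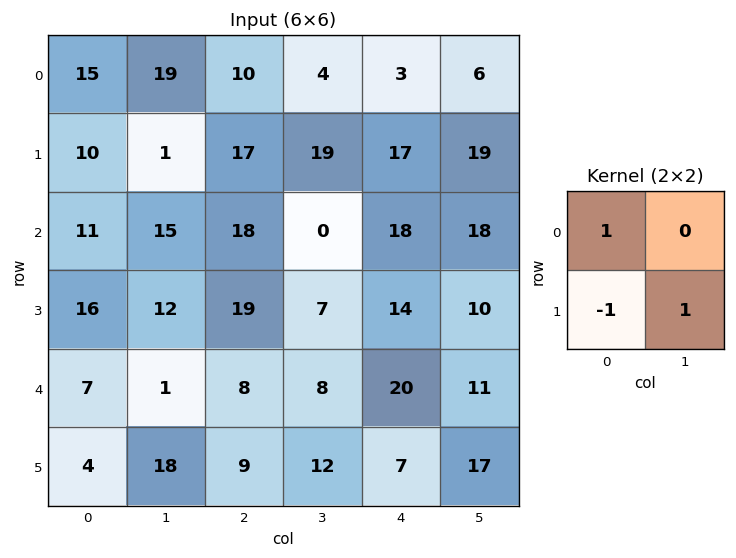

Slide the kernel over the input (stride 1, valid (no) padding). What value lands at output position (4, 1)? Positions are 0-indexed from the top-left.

-8

The receptive field on the input at this output position is [1 8 / 18 9]. Elementwise product with the kernel and sum: 1·1 + 18·-1 + 9·1.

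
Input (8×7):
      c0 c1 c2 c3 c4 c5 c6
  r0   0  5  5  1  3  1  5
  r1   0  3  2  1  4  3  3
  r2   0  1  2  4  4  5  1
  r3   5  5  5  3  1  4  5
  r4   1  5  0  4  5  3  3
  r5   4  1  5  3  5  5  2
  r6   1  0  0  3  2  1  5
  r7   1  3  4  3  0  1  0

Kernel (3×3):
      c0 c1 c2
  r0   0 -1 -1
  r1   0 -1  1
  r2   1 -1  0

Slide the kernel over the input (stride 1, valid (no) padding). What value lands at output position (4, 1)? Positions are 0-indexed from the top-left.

-6

The receptive field on the input at this output position is [5 0 4 / 1 5 3 / 0 0 3]. Elementwise product with the kernel and sum: 0·-1 + 4·-1 + 5·-1 + 3·1 + 0·1 + 0·-1.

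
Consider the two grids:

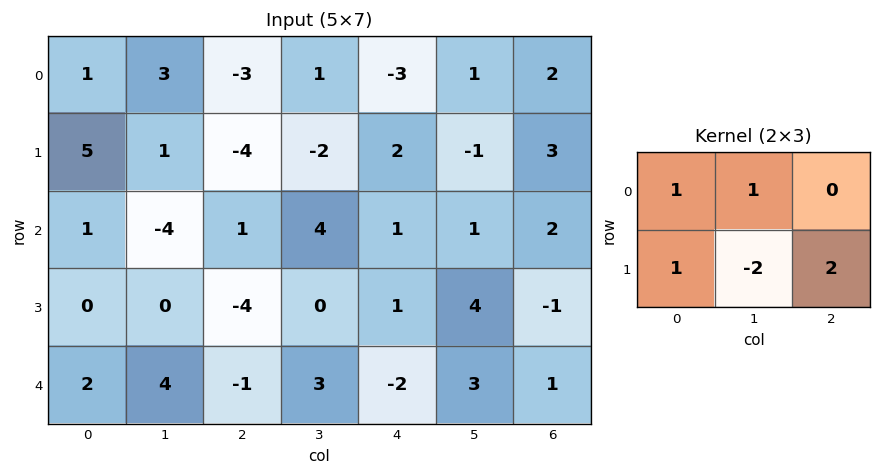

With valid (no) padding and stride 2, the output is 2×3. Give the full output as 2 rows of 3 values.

Output[0,0]: The receptive field on the input at this output position is [1 3 -3 / 5 1 -4]. Elementwise product with the kernel and sum: 1·1 + 3·1 + 5·1 + 1·-2 + -4·2.

-1 2 8
-11 3 -7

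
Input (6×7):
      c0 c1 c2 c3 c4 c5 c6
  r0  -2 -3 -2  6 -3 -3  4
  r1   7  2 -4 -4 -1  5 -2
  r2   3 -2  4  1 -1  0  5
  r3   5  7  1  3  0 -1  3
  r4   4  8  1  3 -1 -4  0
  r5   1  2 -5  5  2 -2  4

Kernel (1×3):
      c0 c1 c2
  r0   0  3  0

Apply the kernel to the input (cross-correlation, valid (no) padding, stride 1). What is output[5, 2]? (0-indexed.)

The receptive field on the input at this output position is [-5 5 2]. Elementwise product with the kernel and sum: 5·3.

15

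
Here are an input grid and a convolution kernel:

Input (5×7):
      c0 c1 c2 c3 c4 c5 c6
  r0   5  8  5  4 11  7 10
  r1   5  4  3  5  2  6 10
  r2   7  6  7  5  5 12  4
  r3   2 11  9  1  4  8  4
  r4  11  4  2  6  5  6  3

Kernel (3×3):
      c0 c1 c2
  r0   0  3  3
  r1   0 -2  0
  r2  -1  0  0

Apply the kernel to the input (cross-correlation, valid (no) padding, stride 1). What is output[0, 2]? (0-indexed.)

28

The receptive field on the input at this output position is [5 4 11 / 3 5 2 / 7 5 5]. Elementwise product with the kernel and sum: 4·3 + 11·3 + 5·-2 + 7·-1.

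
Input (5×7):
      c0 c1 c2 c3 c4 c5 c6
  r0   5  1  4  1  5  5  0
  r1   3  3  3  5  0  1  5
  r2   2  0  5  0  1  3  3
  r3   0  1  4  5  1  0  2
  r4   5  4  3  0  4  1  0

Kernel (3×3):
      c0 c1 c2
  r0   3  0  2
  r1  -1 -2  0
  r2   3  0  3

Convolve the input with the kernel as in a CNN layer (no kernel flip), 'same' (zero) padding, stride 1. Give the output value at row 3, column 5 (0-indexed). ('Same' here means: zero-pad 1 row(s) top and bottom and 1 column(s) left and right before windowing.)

20

The receptive field on the zero-padded input at this output position is [1 3 3 / 1 0 2 / 4 1 0]. Elementwise product with the kernel and sum: 1·3 + 3·2 + 1·-1 + 0·-2 + 4·3 + 0·3.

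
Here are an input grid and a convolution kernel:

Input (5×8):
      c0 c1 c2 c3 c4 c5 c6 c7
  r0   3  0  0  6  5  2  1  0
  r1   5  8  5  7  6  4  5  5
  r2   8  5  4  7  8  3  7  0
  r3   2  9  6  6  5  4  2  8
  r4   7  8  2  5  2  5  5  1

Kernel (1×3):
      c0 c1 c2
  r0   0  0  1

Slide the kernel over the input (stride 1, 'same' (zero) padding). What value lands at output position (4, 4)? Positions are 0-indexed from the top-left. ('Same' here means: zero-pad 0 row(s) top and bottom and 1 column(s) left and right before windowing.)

5

The receptive field on the zero-padded input at this output position is [5 2 5]. Elementwise product with the kernel and sum: 5·1.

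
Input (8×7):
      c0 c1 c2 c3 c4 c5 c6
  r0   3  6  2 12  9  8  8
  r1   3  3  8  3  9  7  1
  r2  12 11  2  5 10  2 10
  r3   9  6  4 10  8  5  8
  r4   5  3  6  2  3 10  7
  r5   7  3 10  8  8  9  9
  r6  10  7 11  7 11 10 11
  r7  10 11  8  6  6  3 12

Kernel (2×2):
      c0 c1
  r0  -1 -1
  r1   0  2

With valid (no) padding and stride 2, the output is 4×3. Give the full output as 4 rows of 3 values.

-3 -8 -3
-11 13 -2
-2 8 5
5 -6 -15

Output[0,0]: The receptive field on the input at this output position is [3 6 / 3 3]. Elementwise product with the kernel and sum: 3·-1 + 6·-1 + 3·2.
Output[0,1]: The receptive field on the input at this output position is [2 12 / 8 3]. Elementwise product with the kernel and sum: 2·-1 + 12·-1 + 3·2.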